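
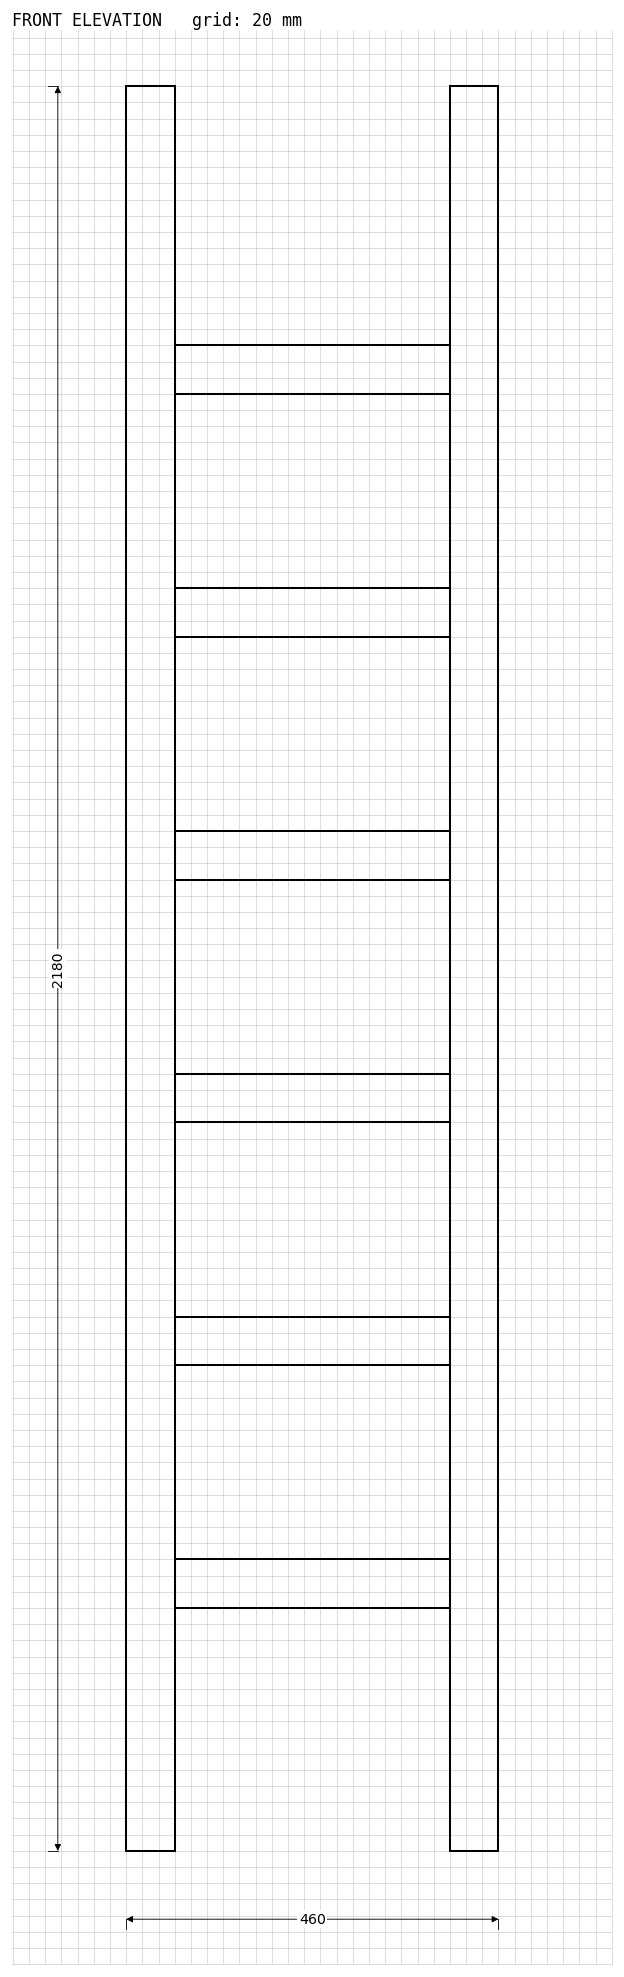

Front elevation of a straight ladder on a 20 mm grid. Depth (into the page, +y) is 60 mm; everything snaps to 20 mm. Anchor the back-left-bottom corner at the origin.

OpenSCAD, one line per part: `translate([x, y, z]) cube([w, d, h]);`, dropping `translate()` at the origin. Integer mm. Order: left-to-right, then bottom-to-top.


cube([60, 60, 2180]);
translate([60, 0, 300]) cube([340, 60, 60]);
translate([60, 0, 600]) cube([340, 60, 60]);
translate([60, 0, 900]) cube([340, 60, 60]);
translate([60, 0, 1200]) cube([340, 60, 60]);
translate([60, 0, 1500]) cube([340, 60, 60]);
translate([60, 0, 1800]) cube([340, 60, 60]);
translate([400, 0, 0]) cube([60, 60, 2180]);


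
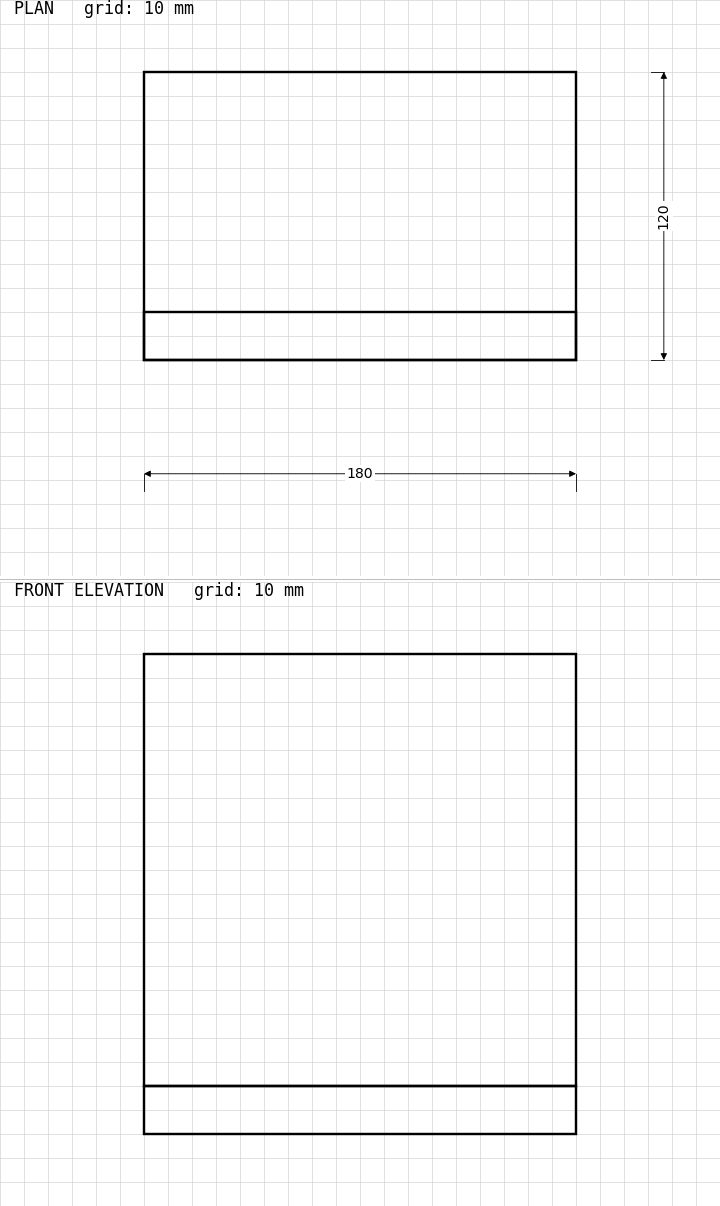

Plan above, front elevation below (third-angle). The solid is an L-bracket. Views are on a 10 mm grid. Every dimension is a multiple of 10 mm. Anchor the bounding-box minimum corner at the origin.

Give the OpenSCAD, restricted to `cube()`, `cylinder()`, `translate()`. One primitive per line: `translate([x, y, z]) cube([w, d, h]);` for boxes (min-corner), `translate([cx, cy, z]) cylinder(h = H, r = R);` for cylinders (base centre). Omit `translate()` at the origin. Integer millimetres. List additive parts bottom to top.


cube([180, 120, 20]);
translate([0, 0, 20]) cube([180, 20, 180]);


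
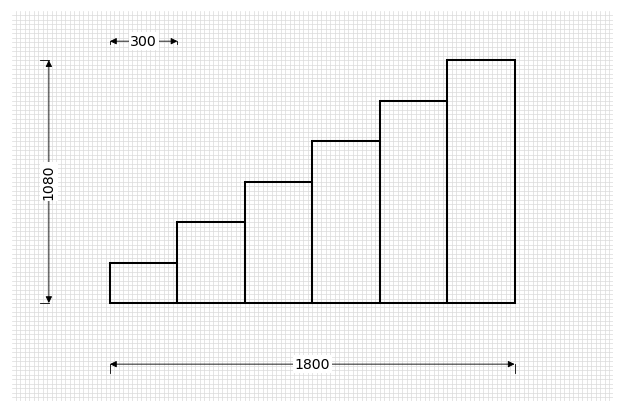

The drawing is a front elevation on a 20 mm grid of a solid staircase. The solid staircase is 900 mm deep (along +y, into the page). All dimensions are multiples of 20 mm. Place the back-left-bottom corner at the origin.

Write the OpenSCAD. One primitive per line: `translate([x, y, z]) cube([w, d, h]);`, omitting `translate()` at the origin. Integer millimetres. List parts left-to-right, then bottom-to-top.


cube([300, 900, 180]);
translate([300, 0, 0]) cube([300, 900, 360]);
translate([600, 0, 0]) cube([300, 900, 540]);
translate([900, 0, 0]) cube([300, 900, 720]);
translate([1200, 0, 0]) cube([300, 900, 900]);
translate([1500, 0, 0]) cube([300, 900, 1080]);


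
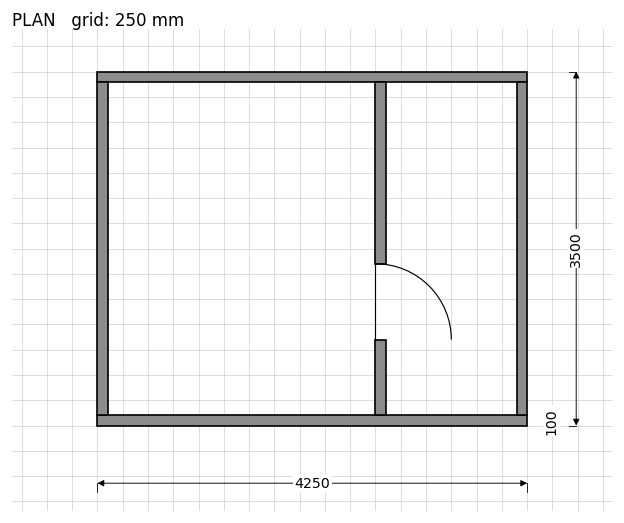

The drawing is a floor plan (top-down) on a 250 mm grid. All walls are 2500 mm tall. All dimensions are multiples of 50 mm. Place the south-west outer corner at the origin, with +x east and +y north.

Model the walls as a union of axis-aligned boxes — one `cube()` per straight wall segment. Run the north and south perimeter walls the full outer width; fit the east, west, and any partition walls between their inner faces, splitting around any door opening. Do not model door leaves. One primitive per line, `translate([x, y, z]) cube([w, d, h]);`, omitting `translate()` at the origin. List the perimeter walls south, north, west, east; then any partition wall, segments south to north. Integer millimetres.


cube([4250, 100, 2500]);
translate([0, 3400, 0]) cube([4250, 100, 2500]);
translate([0, 100, 0]) cube([100, 3300, 2500]);
translate([4150, 100, 0]) cube([100, 3300, 2500]);
translate([2750, 100, 0]) cube([100, 750, 2500]);
translate([2750, 1600, 0]) cube([100, 1800, 2500]);


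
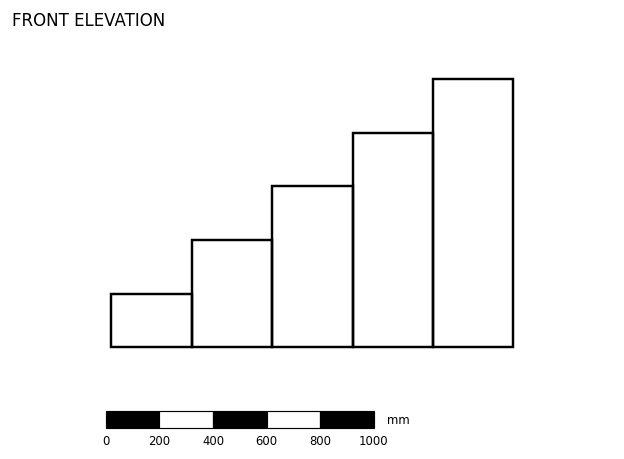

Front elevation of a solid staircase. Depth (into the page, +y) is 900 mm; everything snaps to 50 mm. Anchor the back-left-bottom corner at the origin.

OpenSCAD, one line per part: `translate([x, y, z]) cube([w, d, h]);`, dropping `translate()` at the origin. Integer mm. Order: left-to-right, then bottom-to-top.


cube([300, 900, 200]);
translate([300, 0, 0]) cube([300, 900, 400]);
translate([600, 0, 0]) cube([300, 900, 600]);
translate([900, 0, 0]) cube([300, 900, 800]);
translate([1200, 0, 0]) cube([300, 900, 1000]);


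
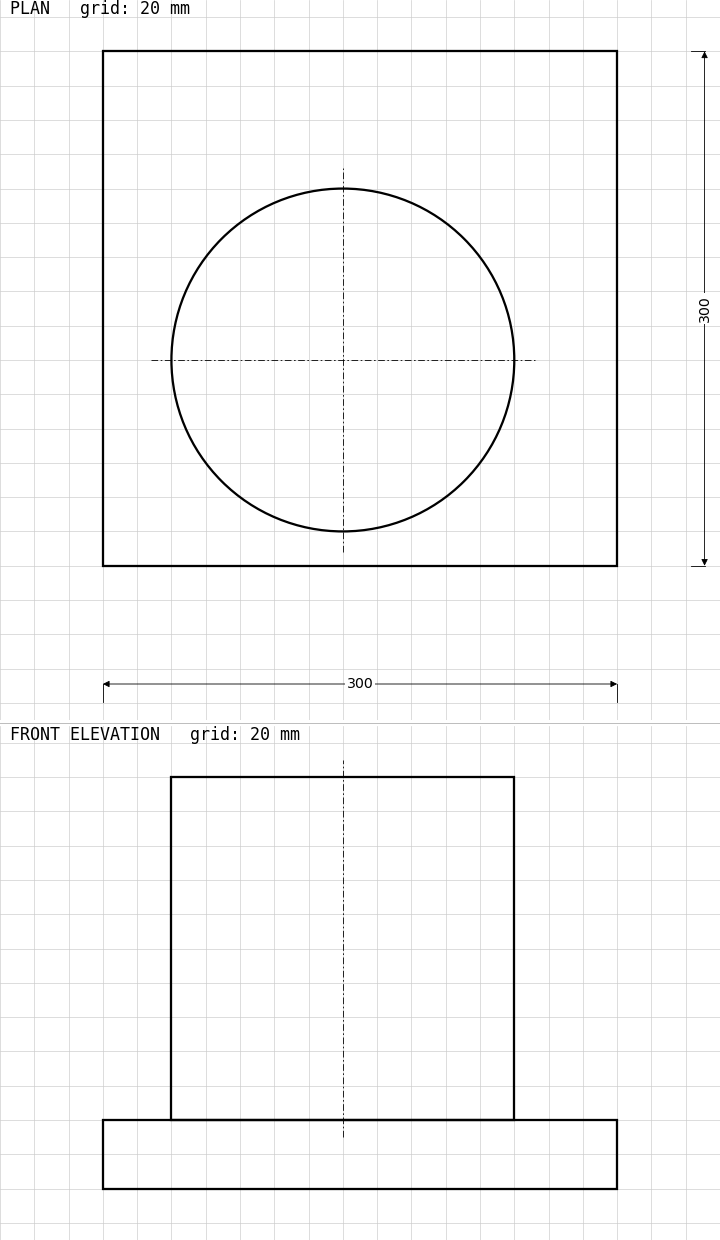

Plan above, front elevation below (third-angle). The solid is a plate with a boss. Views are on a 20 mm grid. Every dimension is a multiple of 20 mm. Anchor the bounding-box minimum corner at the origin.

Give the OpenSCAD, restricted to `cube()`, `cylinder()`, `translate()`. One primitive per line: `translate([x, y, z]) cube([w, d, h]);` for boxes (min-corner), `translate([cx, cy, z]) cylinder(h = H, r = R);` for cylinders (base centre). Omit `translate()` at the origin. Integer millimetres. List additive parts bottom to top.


cube([300, 300, 40]);
translate([140, 120, 40]) cylinder(h = 200, r = 100);


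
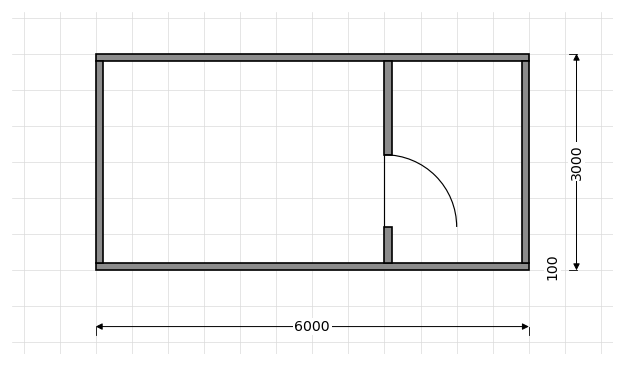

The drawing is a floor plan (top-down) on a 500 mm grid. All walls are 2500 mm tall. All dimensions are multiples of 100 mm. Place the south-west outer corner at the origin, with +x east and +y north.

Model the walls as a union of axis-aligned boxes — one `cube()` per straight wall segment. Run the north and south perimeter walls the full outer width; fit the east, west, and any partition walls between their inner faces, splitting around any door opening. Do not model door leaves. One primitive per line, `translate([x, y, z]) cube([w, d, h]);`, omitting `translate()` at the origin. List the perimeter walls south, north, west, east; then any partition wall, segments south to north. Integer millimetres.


cube([6000, 100, 2500]);
translate([0, 2900, 0]) cube([6000, 100, 2500]);
translate([0, 100, 0]) cube([100, 2800, 2500]);
translate([5900, 100, 0]) cube([100, 2800, 2500]);
translate([4000, 100, 0]) cube([100, 500, 2500]);
translate([4000, 1600, 0]) cube([100, 1300, 2500]);


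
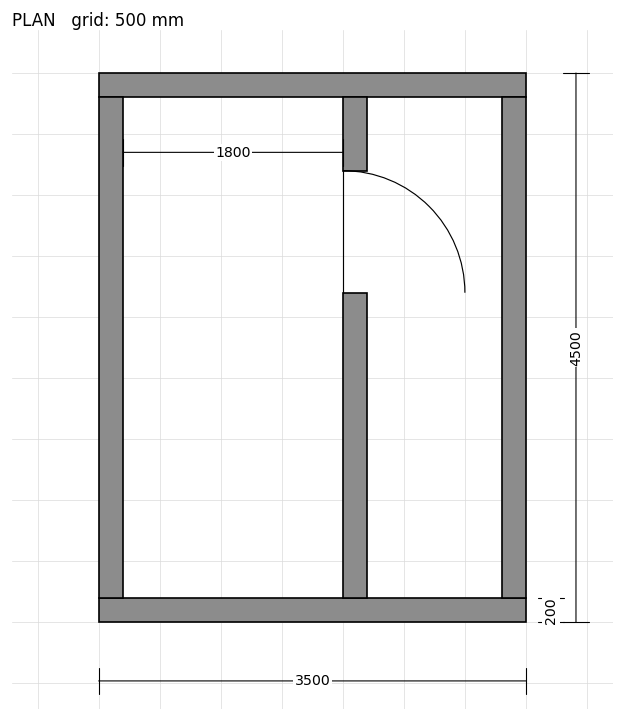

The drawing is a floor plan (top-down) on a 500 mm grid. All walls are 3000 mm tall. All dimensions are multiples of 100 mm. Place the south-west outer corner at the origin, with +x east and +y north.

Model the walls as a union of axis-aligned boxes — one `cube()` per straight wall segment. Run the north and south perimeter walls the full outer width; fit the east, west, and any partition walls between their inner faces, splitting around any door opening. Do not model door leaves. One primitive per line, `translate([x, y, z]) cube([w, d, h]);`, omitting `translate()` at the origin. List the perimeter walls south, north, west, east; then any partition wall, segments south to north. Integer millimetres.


cube([3500, 200, 3000]);
translate([0, 4300, 0]) cube([3500, 200, 3000]);
translate([0, 200, 0]) cube([200, 4100, 3000]);
translate([3300, 200, 0]) cube([200, 4100, 3000]);
translate([2000, 200, 0]) cube([200, 2500, 3000]);
translate([2000, 3700, 0]) cube([200, 600, 3000]);


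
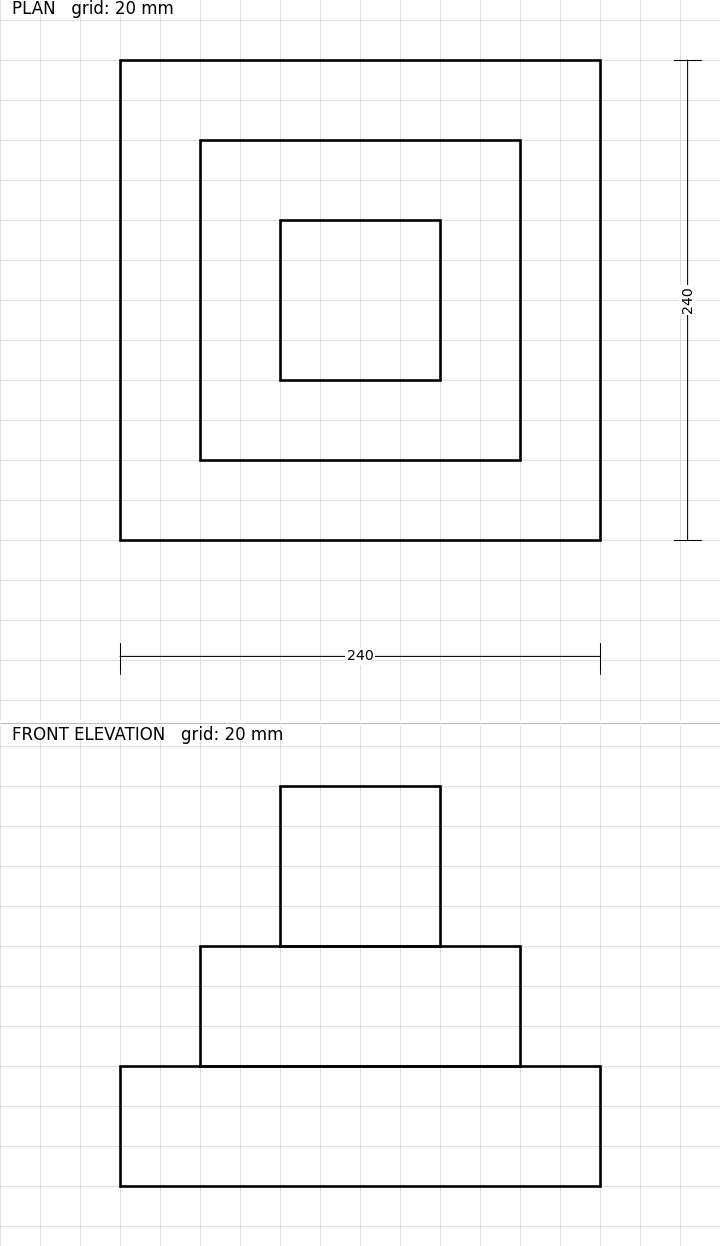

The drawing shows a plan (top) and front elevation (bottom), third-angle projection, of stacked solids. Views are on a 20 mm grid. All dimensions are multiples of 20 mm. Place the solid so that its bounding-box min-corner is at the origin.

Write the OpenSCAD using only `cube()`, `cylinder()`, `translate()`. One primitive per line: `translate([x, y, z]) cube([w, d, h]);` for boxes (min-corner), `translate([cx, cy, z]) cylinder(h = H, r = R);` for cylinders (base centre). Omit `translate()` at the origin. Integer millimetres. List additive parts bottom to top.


cube([240, 240, 60]);
translate([40, 40, 60]) cube([160, 160, 60]);
translate([80, 80, 120]) cube([80, 80, 80]);


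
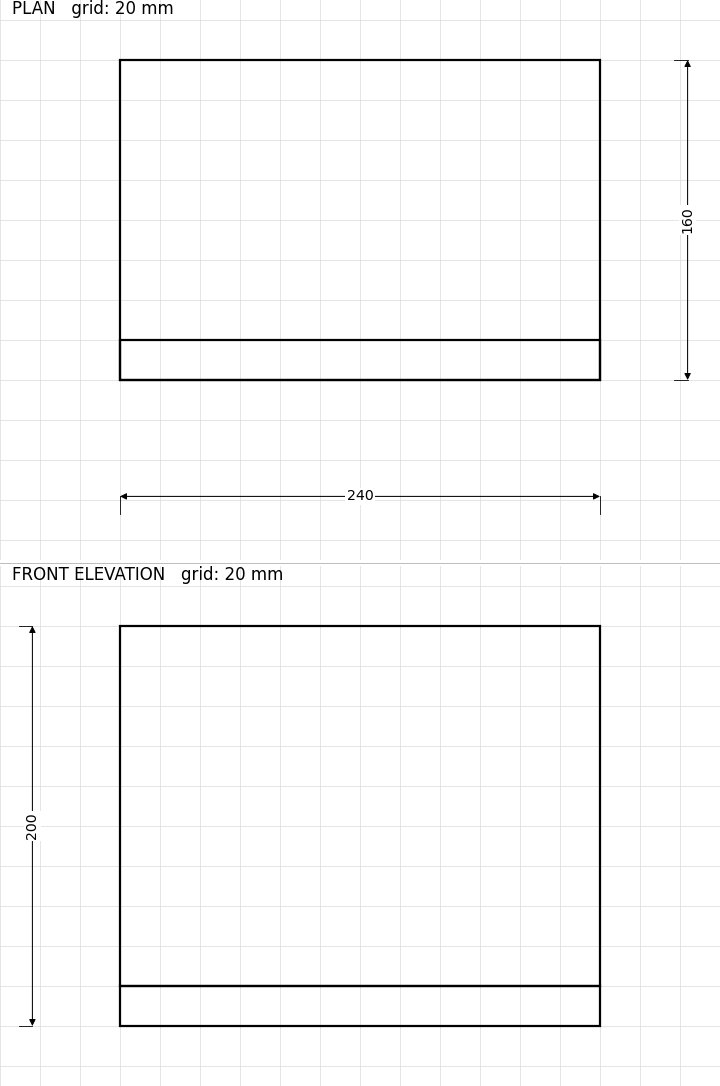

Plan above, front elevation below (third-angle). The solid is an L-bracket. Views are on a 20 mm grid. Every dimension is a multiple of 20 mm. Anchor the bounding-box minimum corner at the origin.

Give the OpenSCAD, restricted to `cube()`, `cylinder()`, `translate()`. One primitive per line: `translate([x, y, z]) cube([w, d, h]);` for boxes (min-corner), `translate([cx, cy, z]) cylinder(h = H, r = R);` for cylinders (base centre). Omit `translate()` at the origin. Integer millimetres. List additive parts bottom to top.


cube([240, 160, 20]);
translate([0, 0, 20]) cube([240, 20, 180]);


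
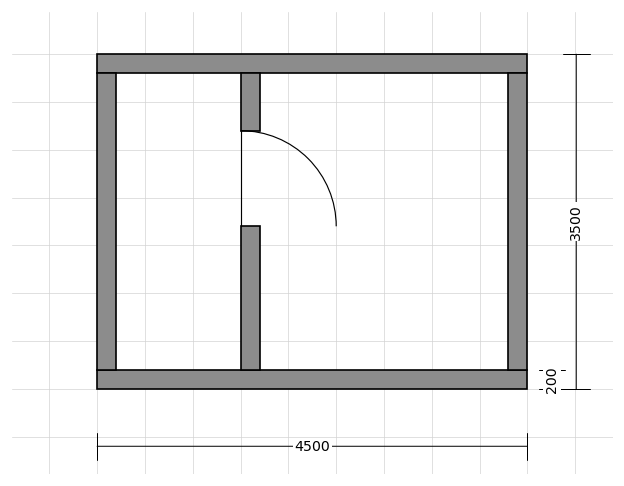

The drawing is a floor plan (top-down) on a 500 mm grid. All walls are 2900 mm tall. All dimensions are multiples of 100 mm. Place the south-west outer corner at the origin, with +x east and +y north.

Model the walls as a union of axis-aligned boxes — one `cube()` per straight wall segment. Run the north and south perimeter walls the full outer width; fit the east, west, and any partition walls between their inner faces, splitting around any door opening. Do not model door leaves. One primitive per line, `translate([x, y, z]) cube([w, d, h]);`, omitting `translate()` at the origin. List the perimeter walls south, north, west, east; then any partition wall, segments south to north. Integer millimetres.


cube([4500, 200, 2900]);
translate([0, 3300, 0]) cube([4500, 200, 2900]);
translate([0, 200, 0]) cube([200, 3100, 2900]);
translate([4300, 200, 0]) cube([200, 3100, 2900]);
translate([1500, 200, 0]) cube([200, 1500, 2900]);
translate([1500, 2700, 0]) cube([200, 600, 2900]);


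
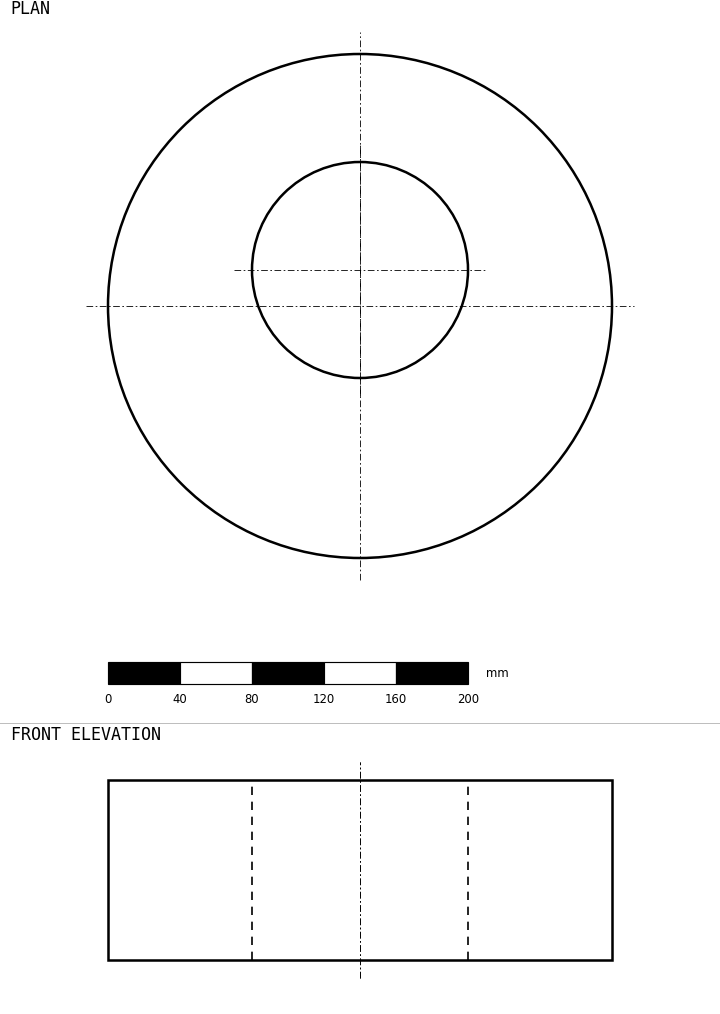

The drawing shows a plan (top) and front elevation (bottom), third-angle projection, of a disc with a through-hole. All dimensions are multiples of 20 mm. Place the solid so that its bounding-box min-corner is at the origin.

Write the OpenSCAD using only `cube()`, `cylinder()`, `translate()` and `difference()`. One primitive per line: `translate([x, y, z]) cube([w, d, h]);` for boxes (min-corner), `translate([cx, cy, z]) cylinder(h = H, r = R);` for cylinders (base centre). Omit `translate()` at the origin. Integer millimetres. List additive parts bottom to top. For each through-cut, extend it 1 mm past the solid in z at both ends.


difference() {
  translate([140, 140, 0]) cylinder(h = 100, r = 140);
  translate([140, 160, -1]) cylinder(h = 102, r = 60);
}


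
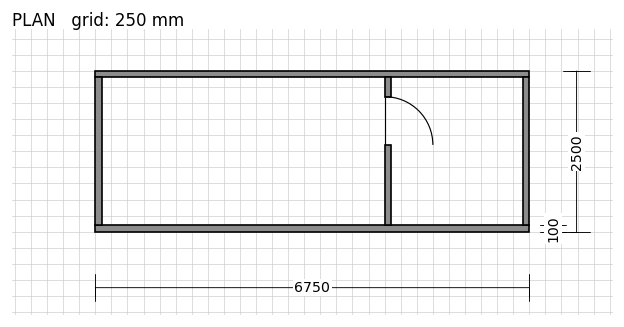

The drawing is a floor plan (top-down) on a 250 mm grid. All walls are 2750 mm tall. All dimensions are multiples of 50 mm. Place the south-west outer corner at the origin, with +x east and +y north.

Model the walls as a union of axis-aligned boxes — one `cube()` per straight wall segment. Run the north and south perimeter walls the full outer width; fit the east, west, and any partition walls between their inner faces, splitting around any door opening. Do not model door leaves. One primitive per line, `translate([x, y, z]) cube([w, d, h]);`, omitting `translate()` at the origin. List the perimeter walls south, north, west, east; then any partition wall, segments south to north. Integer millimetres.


cube([6750, 100, 2750]);
translate([0, 2400, 0]) cube([6750, 100, 2750]);
translate([0, 100, 0]) cube([100, 2300, 2750]);
translate([6650, 100, 0]) cube([100, 2300, 2750]);
translate([4500, 100, 0]) cube([100, 1250, 2750]);
translate([4500, 2100, 0]) cube([100, 300, 2750]);


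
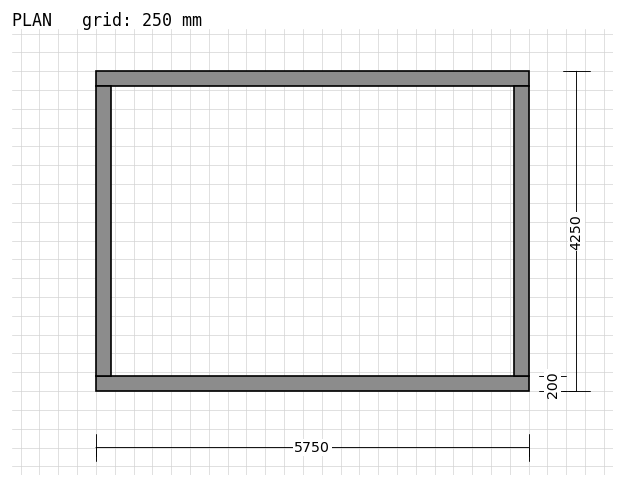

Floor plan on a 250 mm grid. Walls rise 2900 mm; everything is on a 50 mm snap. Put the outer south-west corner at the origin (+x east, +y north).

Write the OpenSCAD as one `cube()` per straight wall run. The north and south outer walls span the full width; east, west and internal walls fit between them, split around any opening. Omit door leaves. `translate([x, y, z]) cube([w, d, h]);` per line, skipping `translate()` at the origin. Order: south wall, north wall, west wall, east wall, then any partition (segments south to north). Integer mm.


cube([5750, 200, 2900]);
translate([0, 4050, 0]) cube([5750, 200, 2900]);
translate([0, 200, 0]) cube([200, 3850, 2900]);
translate([5550, 200, 0]) cube([200, 3850, 2900]);


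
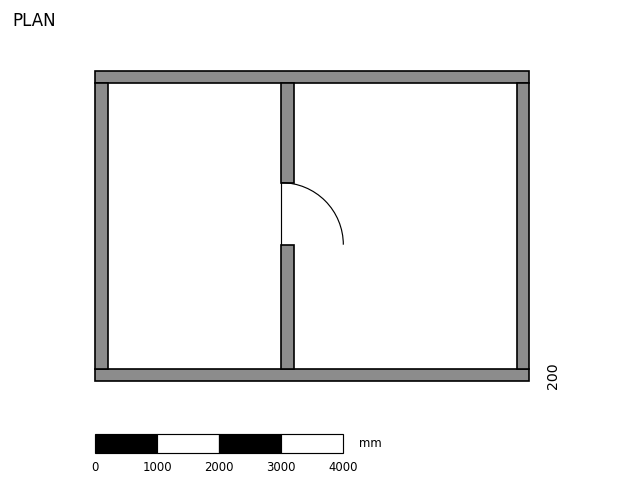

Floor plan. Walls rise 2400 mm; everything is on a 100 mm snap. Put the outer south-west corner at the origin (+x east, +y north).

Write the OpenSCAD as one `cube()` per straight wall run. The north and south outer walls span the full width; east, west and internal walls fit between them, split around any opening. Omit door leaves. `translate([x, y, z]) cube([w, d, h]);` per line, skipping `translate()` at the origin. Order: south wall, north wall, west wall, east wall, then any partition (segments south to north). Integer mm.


cube([7000, 200, 2400]);
translate([0, 4800, 0]) cube([7000, 200, 2400]);
translate([0, 200, 0]) cube([200, 4600, 2400]);
translate([6800, 200, 0]) cube([200, 4600, 2400]);
translate([3000, 200, 0]) cube([200, 2000, 2400]);
translate([3000, 3200, 0]) cube([200, 1600, 2400]);


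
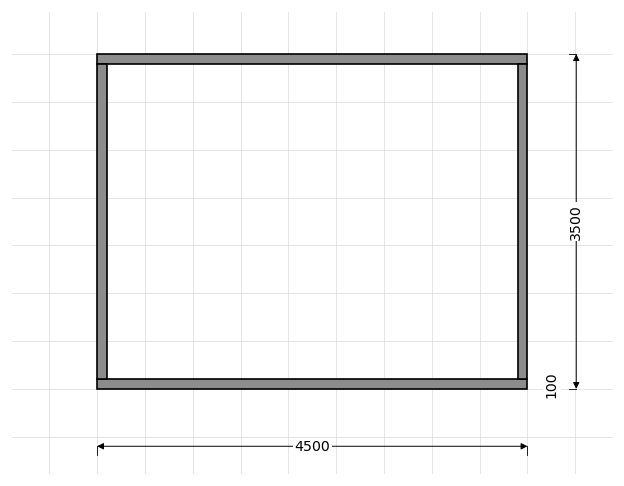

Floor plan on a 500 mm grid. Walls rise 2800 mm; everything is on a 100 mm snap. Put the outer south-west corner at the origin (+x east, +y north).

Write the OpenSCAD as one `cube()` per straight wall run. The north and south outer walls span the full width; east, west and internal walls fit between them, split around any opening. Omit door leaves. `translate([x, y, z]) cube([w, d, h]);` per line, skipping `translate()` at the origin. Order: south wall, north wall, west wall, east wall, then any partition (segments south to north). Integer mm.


cube([4500, 100, 2800]);
translate([0, 3400, 0]) cube([4500, 100, 2800]);
translate([0, 100, 0]) cube([100, 3300, 2800]);
translate([4400, 100, 0]) cube([100, 3300, 2800]);


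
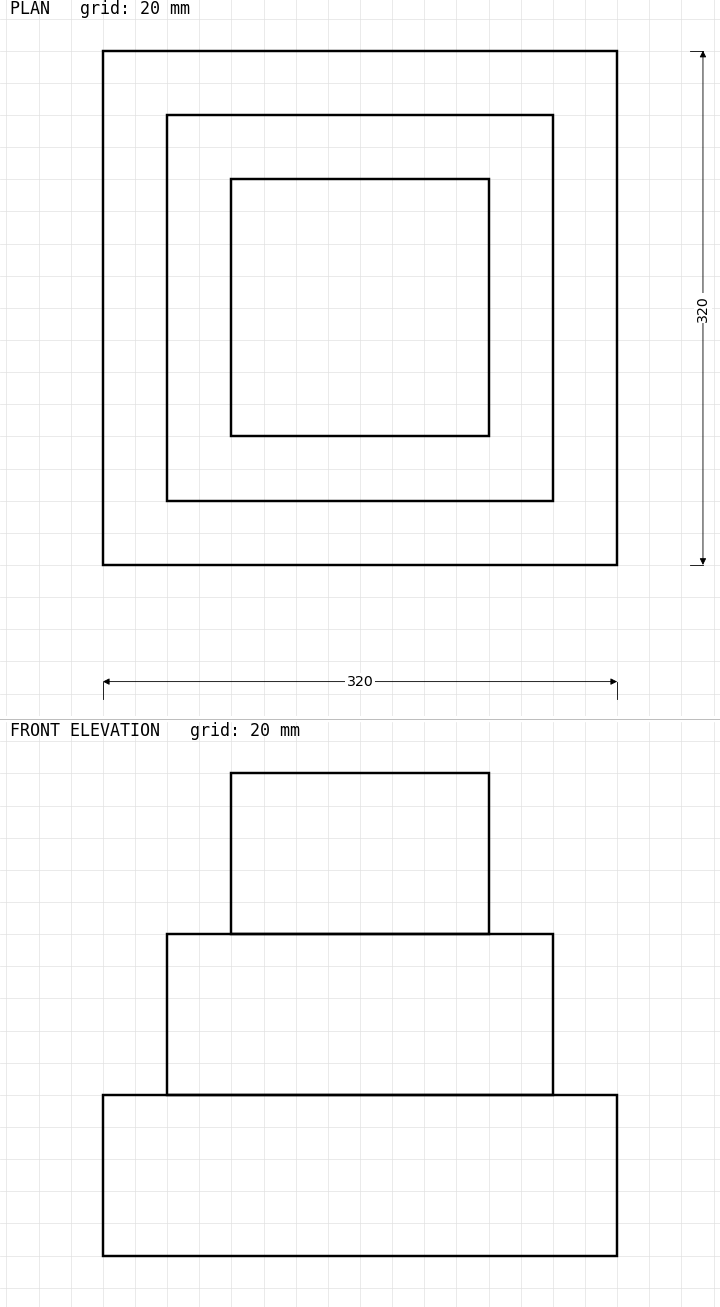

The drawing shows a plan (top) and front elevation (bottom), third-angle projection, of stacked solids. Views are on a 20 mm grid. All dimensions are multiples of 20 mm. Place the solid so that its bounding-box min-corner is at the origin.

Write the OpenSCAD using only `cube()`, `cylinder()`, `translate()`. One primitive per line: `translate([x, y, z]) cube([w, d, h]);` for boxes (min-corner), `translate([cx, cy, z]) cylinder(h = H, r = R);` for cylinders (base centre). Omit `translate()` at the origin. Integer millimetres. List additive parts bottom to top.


cube([320, 320, 100]);
translate([40, 40, 100]) cube([240, 240, 100]);
translate([80, 80, 200]) cube([160, 160, 100]);


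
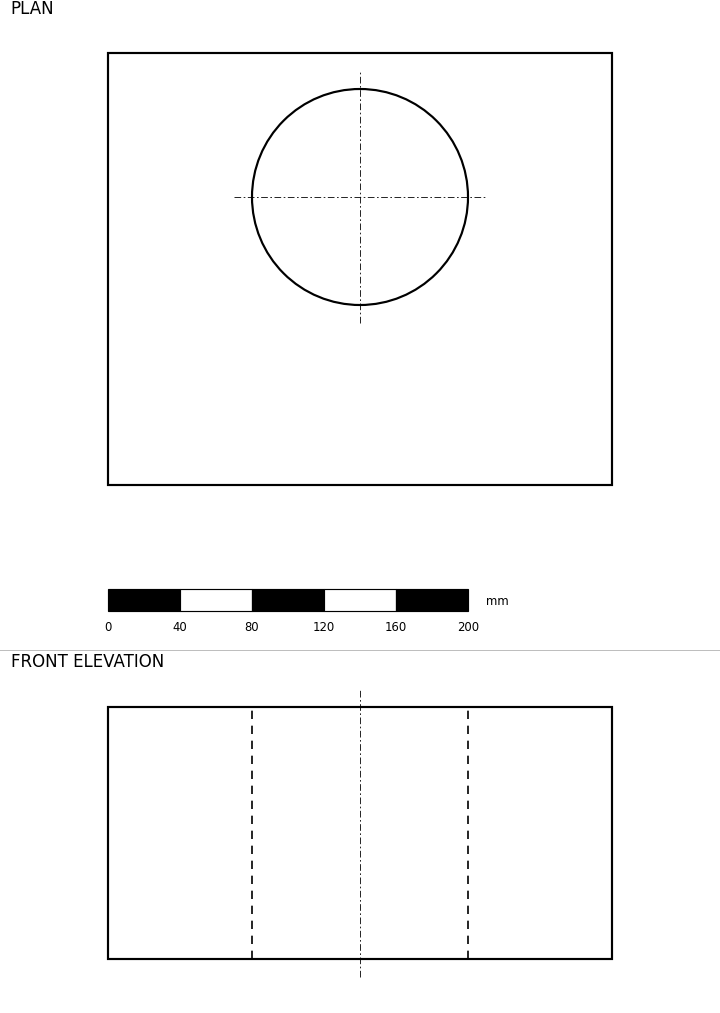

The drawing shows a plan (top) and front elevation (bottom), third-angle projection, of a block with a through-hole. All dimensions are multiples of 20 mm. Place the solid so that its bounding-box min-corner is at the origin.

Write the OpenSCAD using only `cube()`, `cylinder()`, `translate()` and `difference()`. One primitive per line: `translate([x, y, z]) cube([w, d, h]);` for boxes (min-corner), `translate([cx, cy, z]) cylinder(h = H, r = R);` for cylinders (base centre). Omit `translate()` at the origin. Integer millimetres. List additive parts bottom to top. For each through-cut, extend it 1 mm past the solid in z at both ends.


difference() {
  cube([280, 240, 140]);
  translate([140, 160, -1]) cylinder(h = 142, r = 60);
}


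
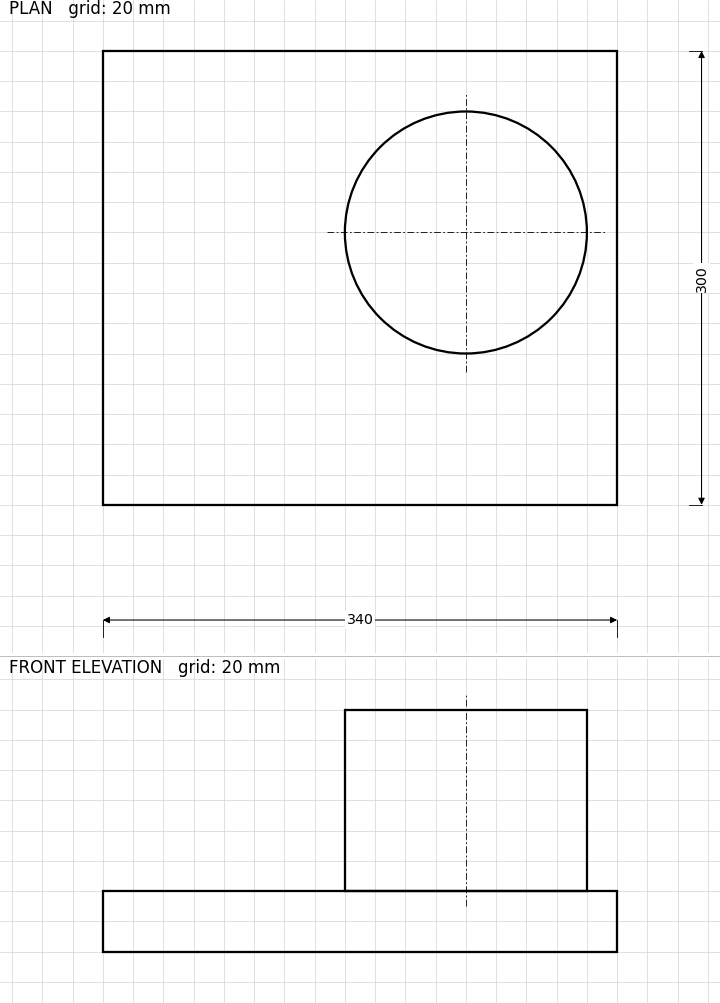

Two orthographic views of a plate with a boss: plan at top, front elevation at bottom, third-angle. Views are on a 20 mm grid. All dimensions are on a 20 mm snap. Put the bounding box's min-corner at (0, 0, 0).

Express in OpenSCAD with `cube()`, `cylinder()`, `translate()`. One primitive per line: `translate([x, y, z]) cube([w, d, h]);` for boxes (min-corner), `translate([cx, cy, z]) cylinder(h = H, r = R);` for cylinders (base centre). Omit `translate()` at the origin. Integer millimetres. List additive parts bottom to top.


cube([340, 300, 40]);
translate([240, 180, 40]) cylinder(h = 120, r = 80);


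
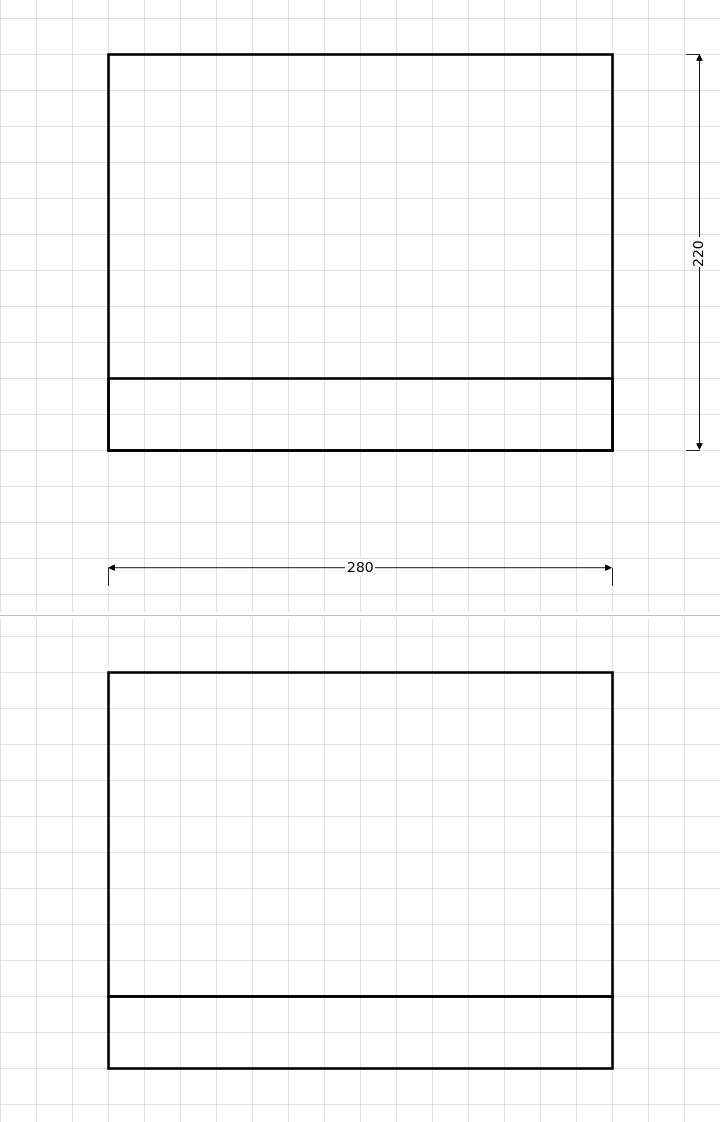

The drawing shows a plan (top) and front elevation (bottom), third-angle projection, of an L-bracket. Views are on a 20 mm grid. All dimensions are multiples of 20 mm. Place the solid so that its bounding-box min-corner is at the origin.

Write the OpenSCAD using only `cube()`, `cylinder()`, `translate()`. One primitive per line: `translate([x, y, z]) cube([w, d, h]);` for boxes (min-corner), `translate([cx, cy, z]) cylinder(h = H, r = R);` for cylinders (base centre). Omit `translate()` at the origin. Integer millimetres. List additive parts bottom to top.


cube([280, 220, 40]);
translate([0, 0, 40]) cube([280, 40, 180]);


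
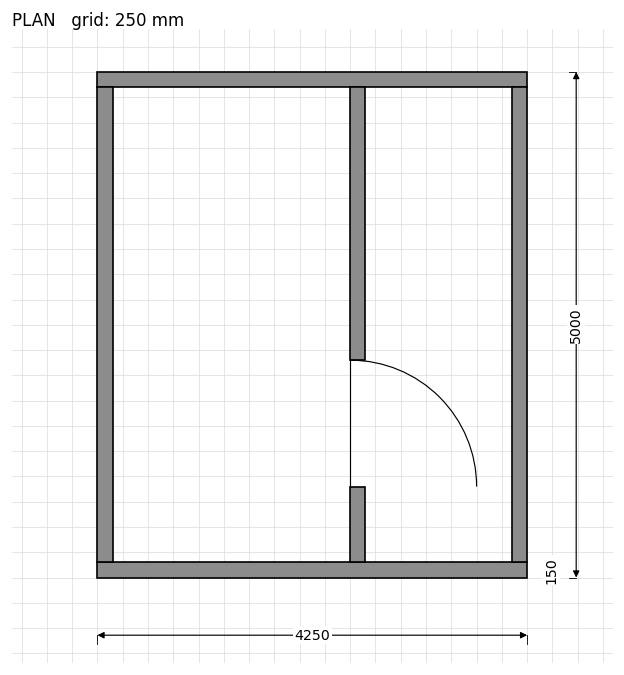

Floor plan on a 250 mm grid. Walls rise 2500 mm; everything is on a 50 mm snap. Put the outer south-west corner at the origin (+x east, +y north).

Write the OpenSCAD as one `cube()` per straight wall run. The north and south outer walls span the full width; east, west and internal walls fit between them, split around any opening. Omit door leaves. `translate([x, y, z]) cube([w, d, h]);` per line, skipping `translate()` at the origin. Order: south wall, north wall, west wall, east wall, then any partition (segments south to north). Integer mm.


cube([4250, 150, 2500]);
translate([0, 4850, 0]) cube([4250, 150, 2500]);
translate([0, 150, 0]) cube([150, 4700, 2500]);
translate([4100, 150, 0]) cube([150, 4700, 2500]);
translate([2500, 150, 0]) cube([150, 750, 2500]);
translate([2500, 2150, 0]) cube([150, 2700, 2500]);


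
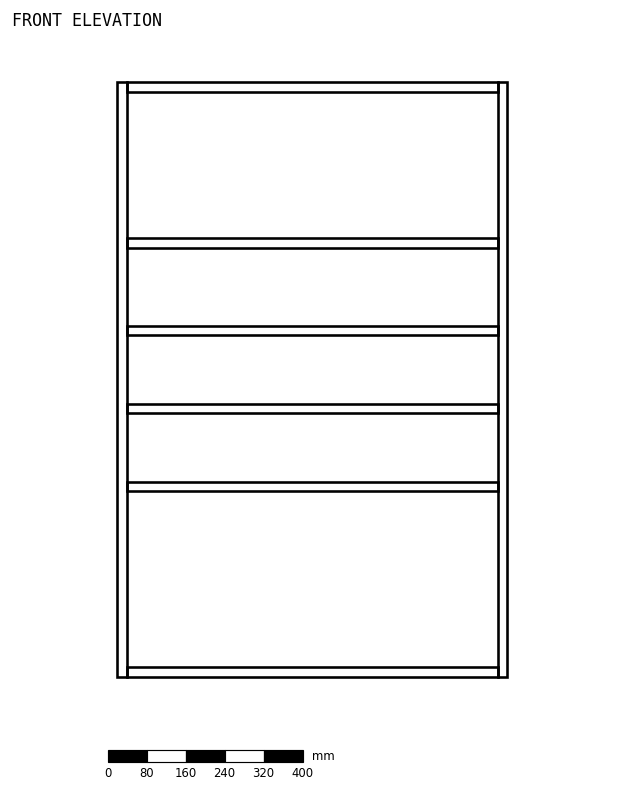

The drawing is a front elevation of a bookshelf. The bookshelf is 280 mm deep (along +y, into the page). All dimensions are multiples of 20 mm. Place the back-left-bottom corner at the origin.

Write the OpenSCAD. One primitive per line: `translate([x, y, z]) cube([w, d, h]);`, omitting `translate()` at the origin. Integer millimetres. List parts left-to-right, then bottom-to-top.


cube([20, 280, 1220]);
translate([20, 0, 0]) cube([760, 280, 20]);
translate([20, 0, 380]) cube([760, 280, 20]);
translate([20, 0, 540]) cube([760, 280, 20]);
translate([20, 0, 700]) cube([760, 280, 20]);
translate([20, 0, 880]) cube([760, 280, 20]);
translate([20, 0, 1200]) cube([760, 280, 20]);
translate([780, 0, 0]) cube([20, 280, 1220]);


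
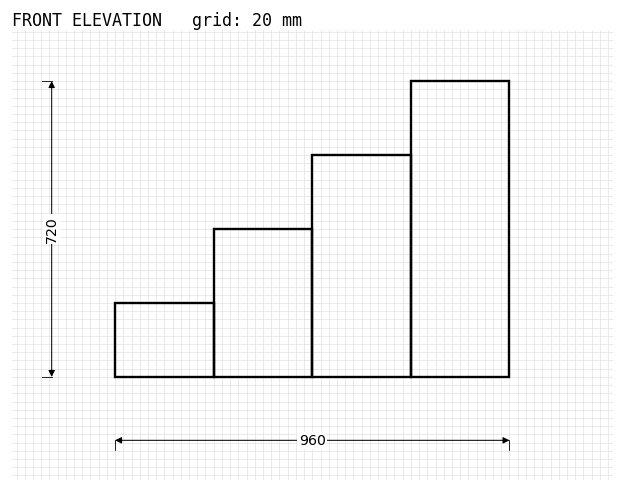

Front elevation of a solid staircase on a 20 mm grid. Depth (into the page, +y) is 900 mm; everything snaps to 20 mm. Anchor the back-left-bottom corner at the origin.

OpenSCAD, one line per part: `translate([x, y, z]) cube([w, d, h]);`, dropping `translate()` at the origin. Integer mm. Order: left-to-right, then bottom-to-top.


cube([240, 900, 180]);
translate([240, 0, 0]) cube([240, 900, 360]);
translate([480, 0, 0]) cube([240, 900, 540]);
translate([720, 0, 0]) cube([240, 900, 720]);


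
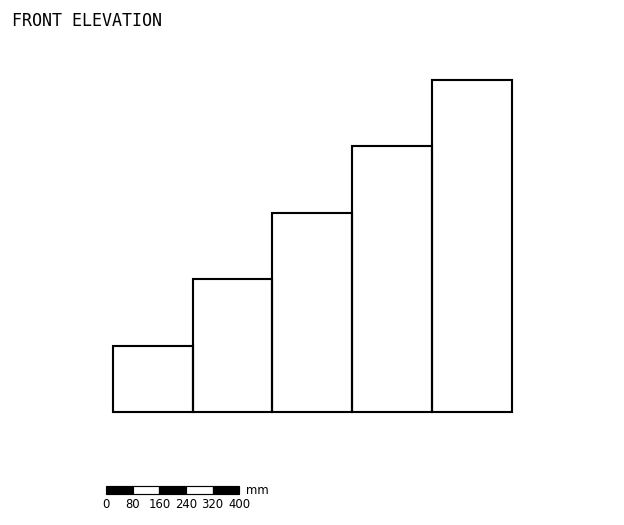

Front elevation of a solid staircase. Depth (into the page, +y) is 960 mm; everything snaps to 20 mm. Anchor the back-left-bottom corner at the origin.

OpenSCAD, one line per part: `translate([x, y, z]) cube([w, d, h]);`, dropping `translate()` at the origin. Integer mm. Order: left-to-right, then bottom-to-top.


cube([240, 960, 200]);
translate([240, 0, 0]) cube([240, 960, 400]);
translate([480, 0, 0]) cube([240, 960, 600]);
translate([720, 0, 0]) cube([240, 960, 800]);
translate([960, 0, 0]) cube([240, 960, 1000]);


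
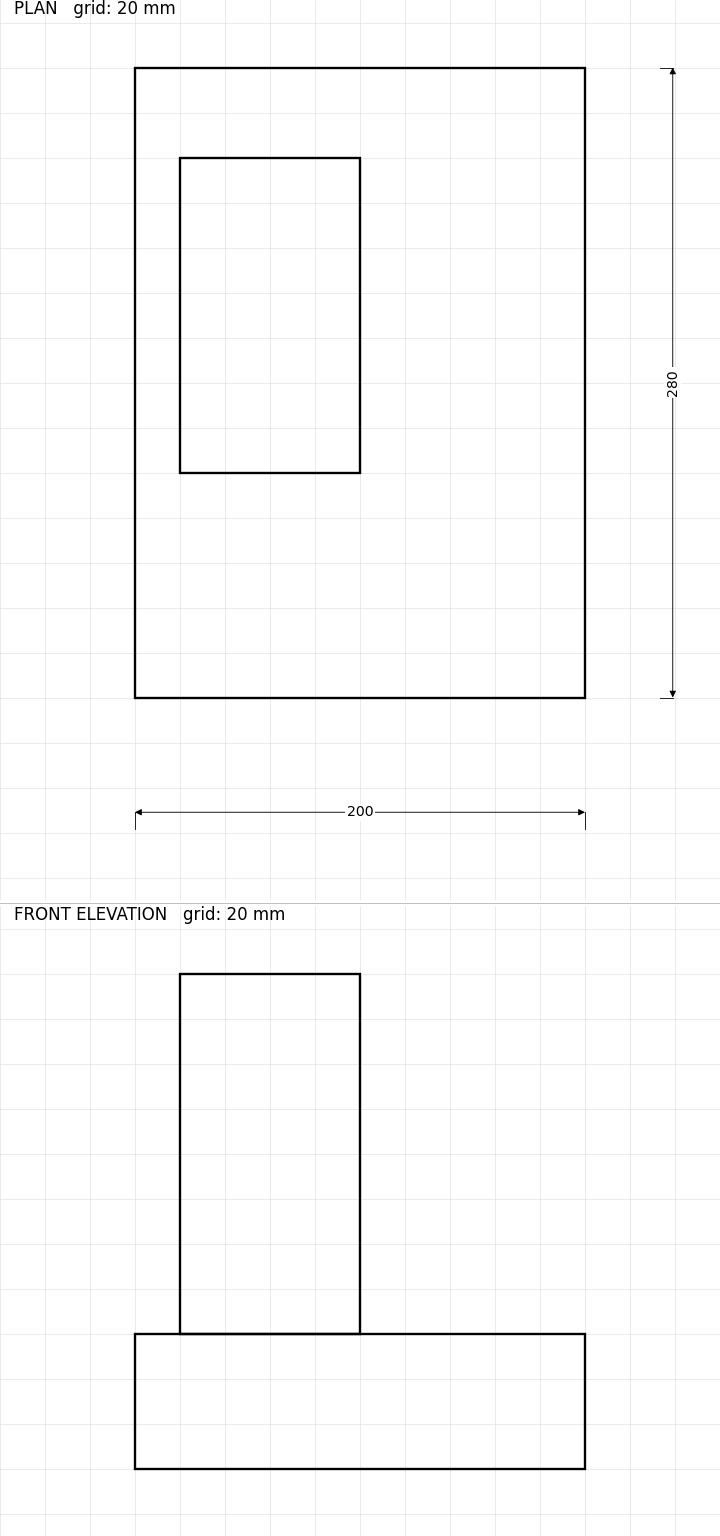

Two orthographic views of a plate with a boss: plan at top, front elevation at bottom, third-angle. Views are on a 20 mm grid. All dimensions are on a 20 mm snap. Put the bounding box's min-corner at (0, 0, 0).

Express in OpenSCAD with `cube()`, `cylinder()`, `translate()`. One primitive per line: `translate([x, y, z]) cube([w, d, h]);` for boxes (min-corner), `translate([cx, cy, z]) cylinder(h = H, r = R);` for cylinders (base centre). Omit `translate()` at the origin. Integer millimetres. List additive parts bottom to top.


cube([200, 280, 60]);
translate([20, 100, 60]) cube([80, 140, 160]);


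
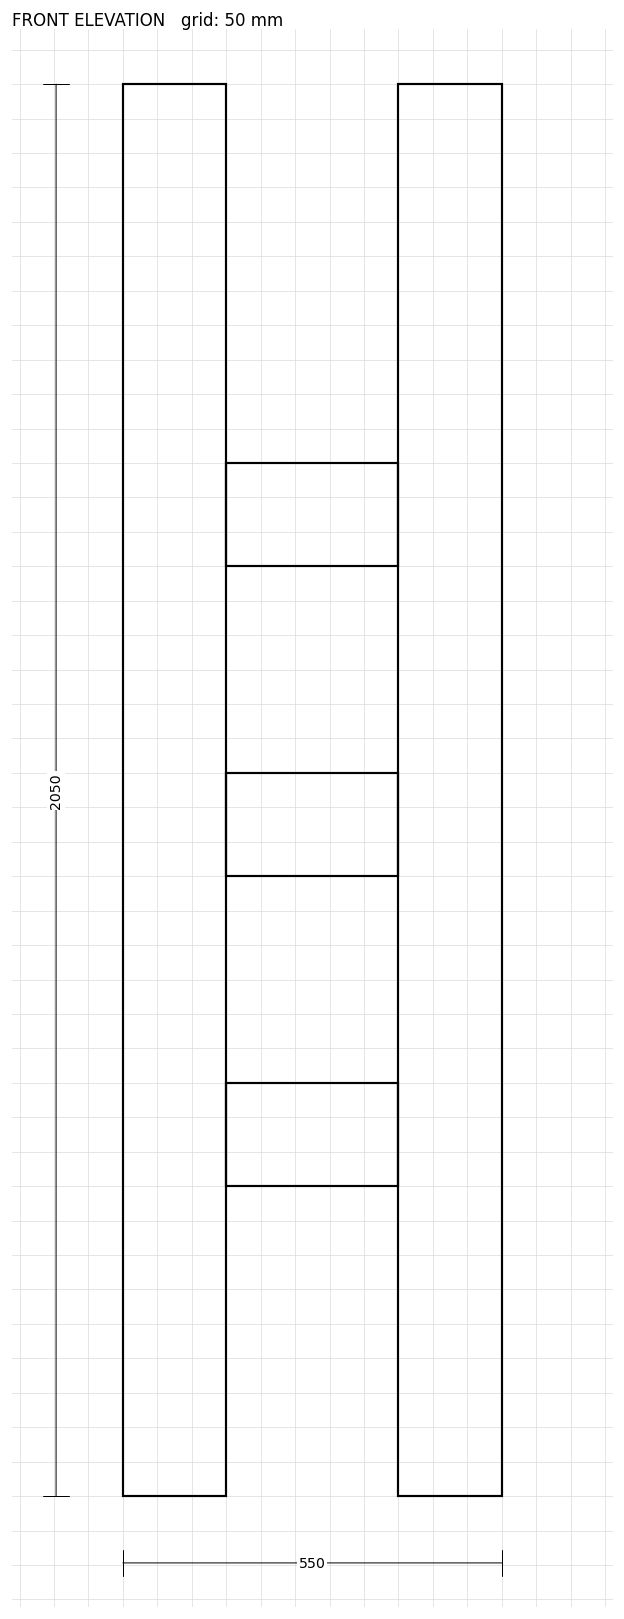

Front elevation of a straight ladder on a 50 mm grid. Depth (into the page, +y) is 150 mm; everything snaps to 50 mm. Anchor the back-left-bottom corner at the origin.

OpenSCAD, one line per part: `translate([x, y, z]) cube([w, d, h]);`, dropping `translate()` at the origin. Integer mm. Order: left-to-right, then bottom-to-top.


cube([150, 150, 2050]);
translate([150, 0, 450]) cube([250, 150, 150]);
translate([150, 0, 900]) cube([250, 150, 150]);
translate([150, 0, 1350]) cube([250, 150, 150]);
translate([400, 0, 0]) cube([150, 150, 2050]);


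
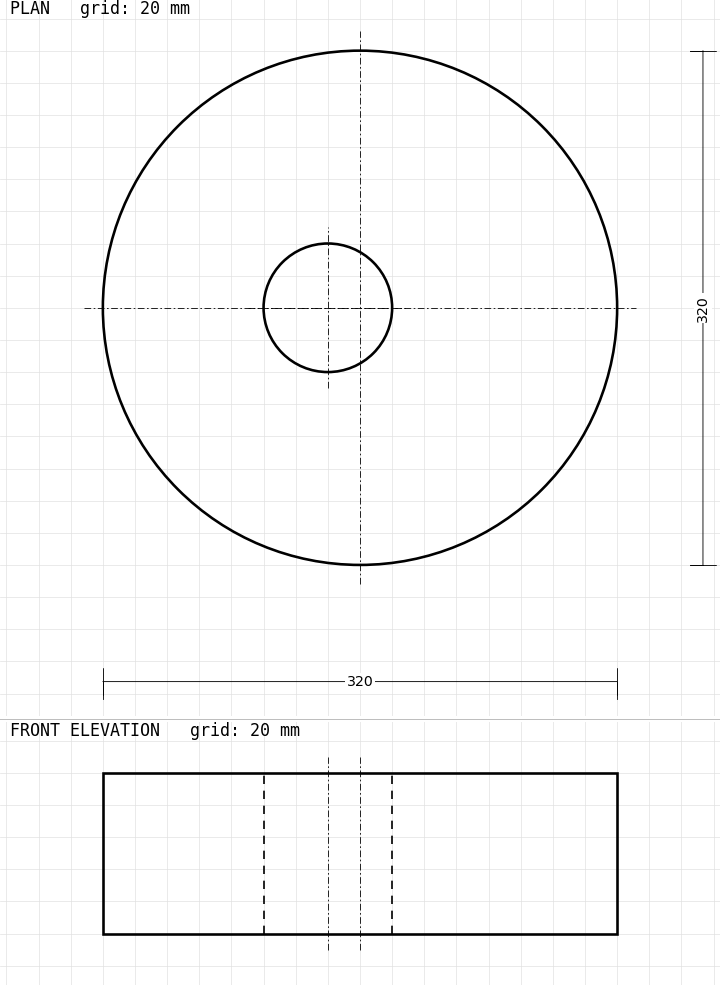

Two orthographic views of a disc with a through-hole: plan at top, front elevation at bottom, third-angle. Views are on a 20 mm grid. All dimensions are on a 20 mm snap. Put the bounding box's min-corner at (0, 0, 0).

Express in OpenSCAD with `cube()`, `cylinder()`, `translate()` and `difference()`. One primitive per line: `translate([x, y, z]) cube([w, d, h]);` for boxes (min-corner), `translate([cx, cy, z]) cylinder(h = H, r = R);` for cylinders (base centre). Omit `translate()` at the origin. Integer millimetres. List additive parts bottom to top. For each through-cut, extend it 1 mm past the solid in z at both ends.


difference() {
  translate([160, 160, 0]) cylinder(h = 100, r = 160);
  translate([140, 160, -1]) cylinder(h = 102, r = 40);
}


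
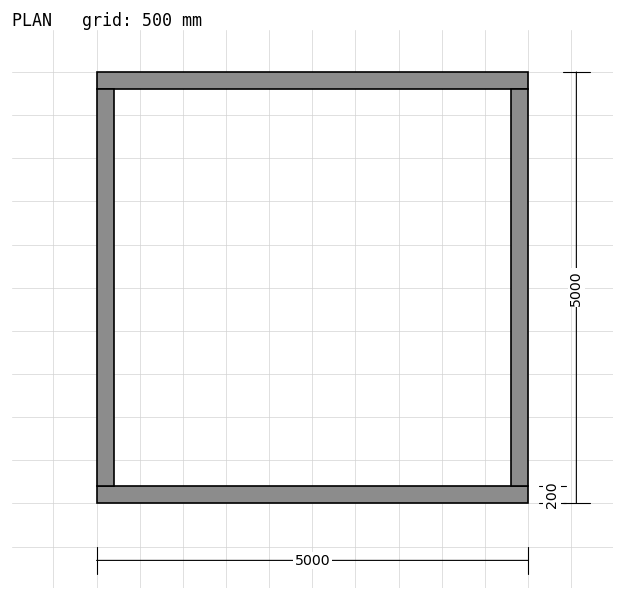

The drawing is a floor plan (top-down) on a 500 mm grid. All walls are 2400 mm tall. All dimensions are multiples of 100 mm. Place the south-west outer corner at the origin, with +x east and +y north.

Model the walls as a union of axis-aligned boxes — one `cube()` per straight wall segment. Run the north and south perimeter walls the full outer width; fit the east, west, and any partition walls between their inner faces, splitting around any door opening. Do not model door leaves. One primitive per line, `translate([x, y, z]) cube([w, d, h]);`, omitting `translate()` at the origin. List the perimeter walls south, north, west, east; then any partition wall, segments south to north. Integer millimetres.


cube([5000, 200, 2400]);
translate([0, 4800, 0]) cube([5000, 200, 2400]);
translate([0, 200, 0]) cube([200, 4600, 2400]);
translate([4800, 200, 0]) cube([200, 4600, 2400]);


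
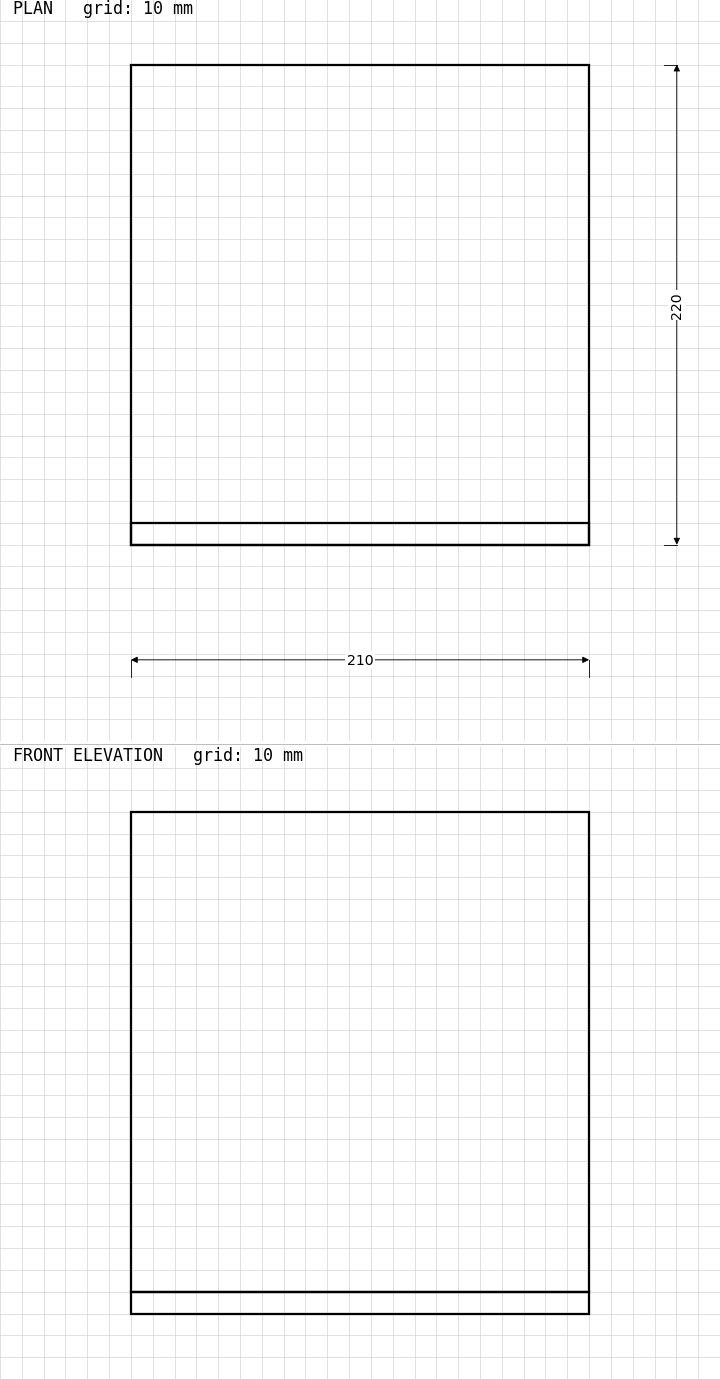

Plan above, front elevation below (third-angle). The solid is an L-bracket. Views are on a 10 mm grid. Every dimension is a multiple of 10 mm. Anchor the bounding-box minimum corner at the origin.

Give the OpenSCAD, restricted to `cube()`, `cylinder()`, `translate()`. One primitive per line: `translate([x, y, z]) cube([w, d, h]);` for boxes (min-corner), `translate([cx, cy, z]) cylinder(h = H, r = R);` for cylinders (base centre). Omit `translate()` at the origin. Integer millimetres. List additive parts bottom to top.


cube([210, 220, 10]);
translate([0, 0, 10]) cube([210, 10, 220]);


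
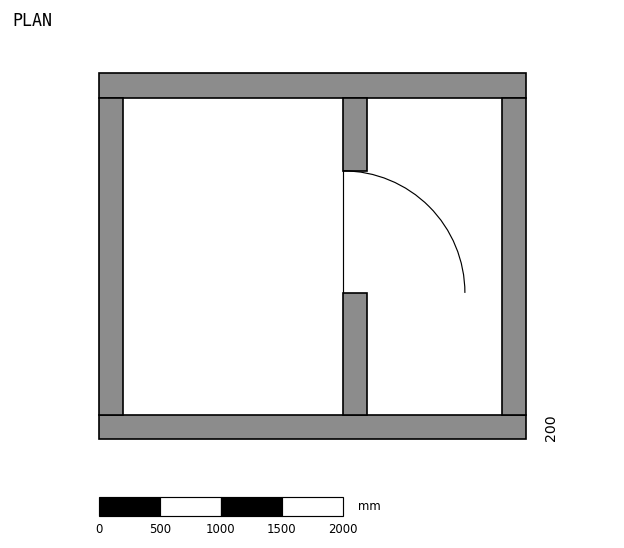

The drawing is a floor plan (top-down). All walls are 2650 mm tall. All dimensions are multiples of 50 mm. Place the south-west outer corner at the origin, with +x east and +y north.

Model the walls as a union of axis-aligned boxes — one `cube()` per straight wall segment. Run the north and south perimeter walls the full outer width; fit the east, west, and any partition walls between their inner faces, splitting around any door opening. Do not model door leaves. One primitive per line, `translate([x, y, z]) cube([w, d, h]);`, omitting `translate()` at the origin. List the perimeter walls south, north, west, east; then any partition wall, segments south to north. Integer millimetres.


cube([3500, 200, 2650]);
translate([0, 2800, 0]) cube([3500, 200, 2650]);
translate([0, 200, 0]) cube([200, 2600, 2650]);
translate([3300, 200, 0]) cube([200, 2600, 2650]);
translate([2000, 200, 0]) cube([200, 1000, 2650]);
translate([2000, 2200, 0]) cube([200, 600, 2650]);


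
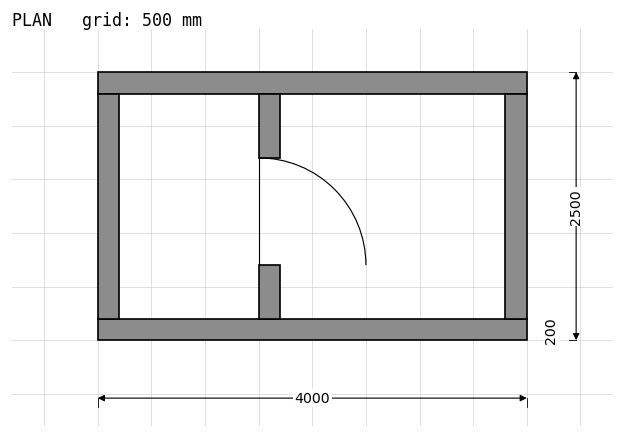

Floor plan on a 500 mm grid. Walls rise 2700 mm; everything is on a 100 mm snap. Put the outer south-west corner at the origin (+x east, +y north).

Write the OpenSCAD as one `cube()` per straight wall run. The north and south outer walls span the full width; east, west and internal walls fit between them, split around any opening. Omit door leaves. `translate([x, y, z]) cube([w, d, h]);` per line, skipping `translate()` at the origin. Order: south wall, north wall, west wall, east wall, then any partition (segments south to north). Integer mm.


cube([4000, 200, 2700]);
translate([0, 2300, 0]) cube([4000, 200, 2700]);
translate([0, 200, 0]) cube([200, 2100, 2700]);
translate([3800, 200, 0]) cube([200, 2100, 2700]);
translate([1500, 200, 0]) cube([200, 500, 2700]);
translate([1500, 1700, 0]) cube([200, 600, 2700]);


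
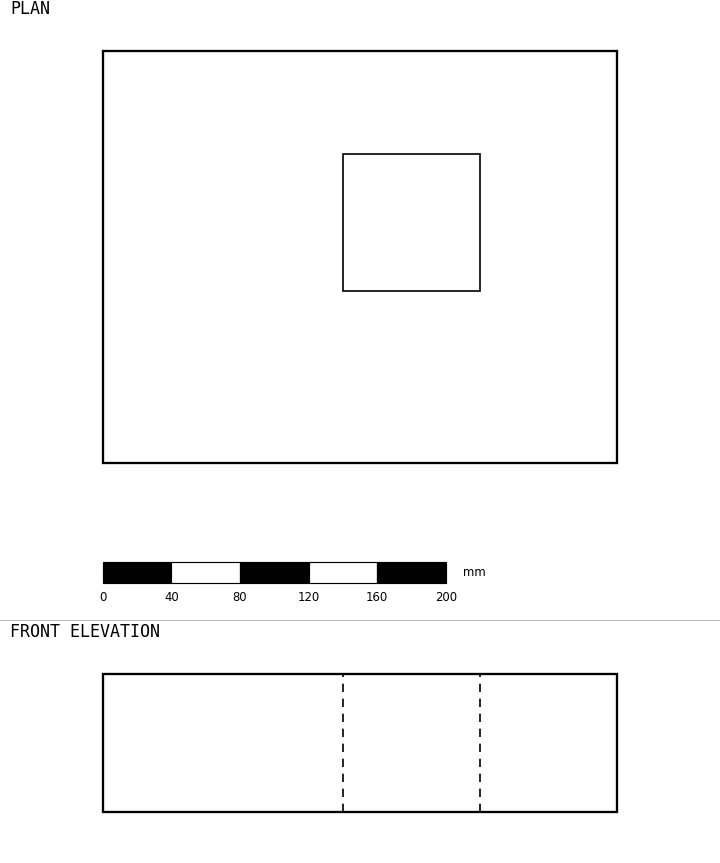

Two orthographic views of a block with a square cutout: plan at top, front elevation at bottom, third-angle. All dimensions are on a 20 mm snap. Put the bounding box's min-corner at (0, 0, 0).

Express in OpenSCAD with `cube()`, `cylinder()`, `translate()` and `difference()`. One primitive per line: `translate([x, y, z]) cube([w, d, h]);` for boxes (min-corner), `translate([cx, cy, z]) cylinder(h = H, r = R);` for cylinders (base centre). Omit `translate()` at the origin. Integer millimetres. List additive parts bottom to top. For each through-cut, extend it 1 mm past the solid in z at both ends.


difference() {
  cube([300, 240, 80]);
  translate([140, 100, -1]) cube([80, 80, 82]);
}


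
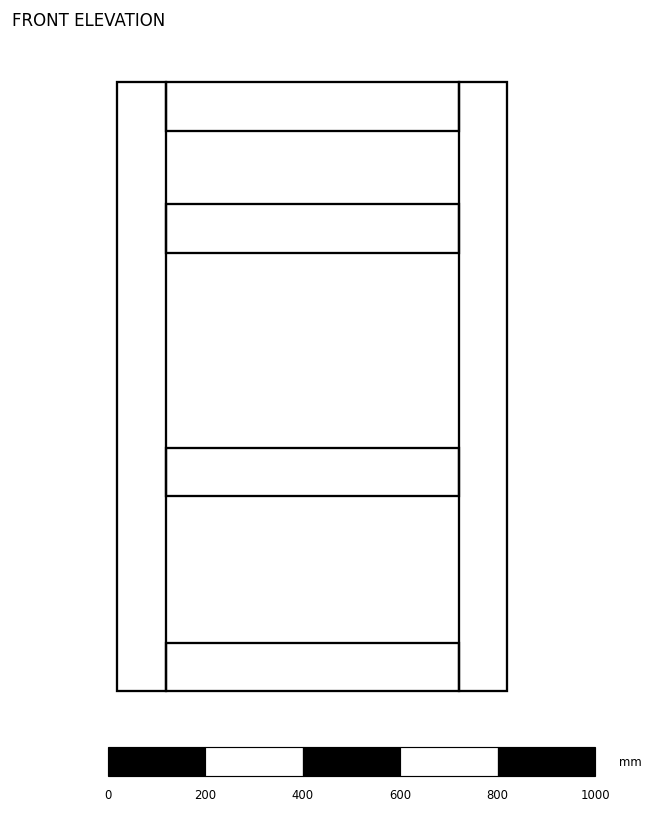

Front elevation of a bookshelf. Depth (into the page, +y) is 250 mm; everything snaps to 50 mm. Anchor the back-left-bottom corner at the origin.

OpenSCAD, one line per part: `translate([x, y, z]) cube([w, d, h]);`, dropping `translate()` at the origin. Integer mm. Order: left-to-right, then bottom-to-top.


cube([100, 250, 1250]);
translate([100, 0, 0]) cube([600, 250, 100]);
translate([100, 0, 400]) cube([600, 250, 100]);
translate([100, 0, 900]) cube([600, 250, 100]);
translate([100, 0, 1150]) cube([600, 250, 100]);
translate([700, 0, 0]) cube([100, 250, 1250]);


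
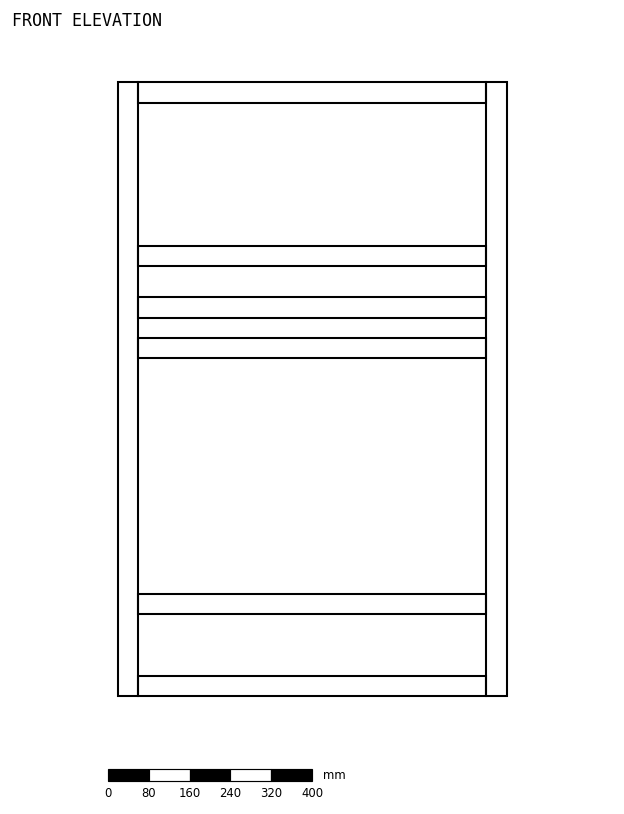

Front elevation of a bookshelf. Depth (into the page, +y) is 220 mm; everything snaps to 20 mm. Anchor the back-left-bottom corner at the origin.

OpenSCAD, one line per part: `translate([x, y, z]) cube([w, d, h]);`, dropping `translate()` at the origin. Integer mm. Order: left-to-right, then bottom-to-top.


cube([40, 220, 1200]);
translate([40, 0, 0]) cube([680, 220, 40]);
translate([40, 0, 160]) cube([680, 220, 40]);
translate([40, 0, 660]) cube([680, 220, 40]);
translate([40, 0, 740]) cube([680, 220, 40]);
translate([40, 0, 840]) cube([680, 220, 40]);
translate([40, 0, 1160]) cube([680, 220, 40]);
translate([720, 0, 0]) cube([40, 220, 1200]);


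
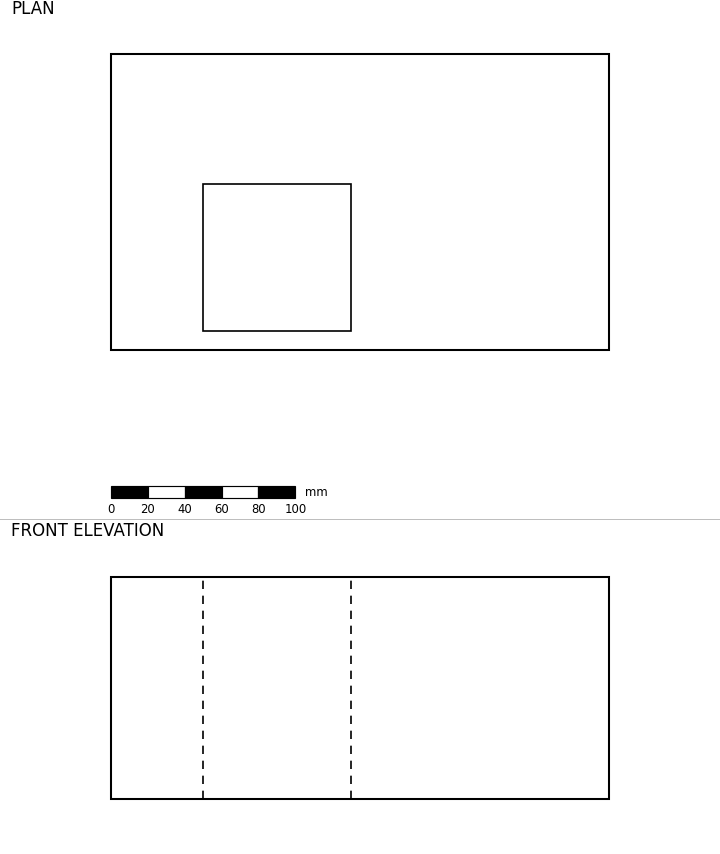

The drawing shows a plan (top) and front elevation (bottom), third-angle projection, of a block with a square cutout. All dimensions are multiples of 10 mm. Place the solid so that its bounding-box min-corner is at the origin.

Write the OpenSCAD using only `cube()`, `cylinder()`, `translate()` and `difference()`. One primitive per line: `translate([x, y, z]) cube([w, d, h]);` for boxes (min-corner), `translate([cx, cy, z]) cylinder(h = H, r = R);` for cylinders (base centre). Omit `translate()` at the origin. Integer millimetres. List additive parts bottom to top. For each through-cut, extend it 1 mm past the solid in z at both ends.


difference() {
  cube([270, 160, 120]);
  translate([50, 10, -1]) cube([80, 80, 122]);
}


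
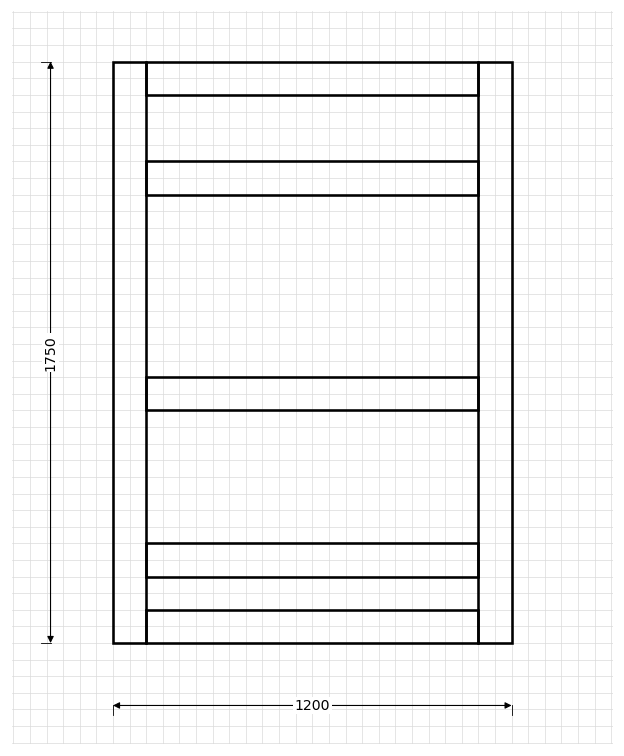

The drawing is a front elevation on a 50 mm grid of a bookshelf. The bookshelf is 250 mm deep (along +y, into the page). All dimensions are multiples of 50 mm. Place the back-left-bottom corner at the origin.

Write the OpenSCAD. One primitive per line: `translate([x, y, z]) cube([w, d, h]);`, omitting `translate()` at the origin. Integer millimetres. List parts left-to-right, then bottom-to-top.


cube([100, 250, 1750]);
translate([100, 0, 0]) cube([1000, 250, 100]);
translate([100, 0, 200]) cube([1000, 250, 100]);
translate([100, 0, 700]) cube([1000, 250, 100]);
translate([100, 0, 1350]) cube([1000, 250, 100]);
translate([100, 0, 1650]) cube([1000, 250, 100]);
translate([1100, 0, 0]) cube([100, 250, 1750]);


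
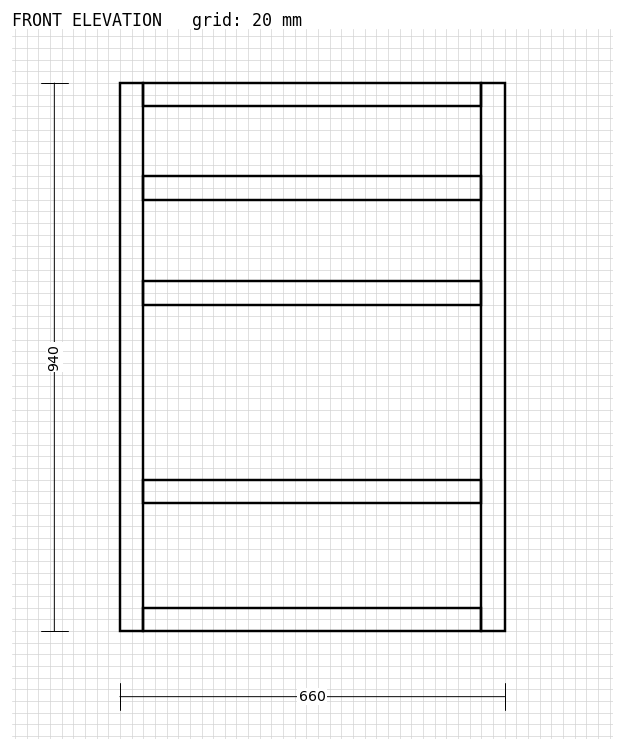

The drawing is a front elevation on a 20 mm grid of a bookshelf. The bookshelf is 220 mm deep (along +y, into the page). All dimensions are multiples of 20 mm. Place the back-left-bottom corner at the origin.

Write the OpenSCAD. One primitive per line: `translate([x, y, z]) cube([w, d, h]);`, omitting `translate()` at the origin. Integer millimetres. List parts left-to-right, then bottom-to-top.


cube([40, 220, 940]);
translate([40, 0, 0]) cube([580, 220, 40]);
translate([40, 0, 220]) cube([580, 220, 40]);
translate([40, 0, 560]) cube([580, 220, 40]);
translate([40, 0, 740]) cube([580, 220, 40]);
translate([40, 0, 900]) cube([580, 220, 40]);
translate([620, 0, 0]) cube([40, 220, 940]);
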